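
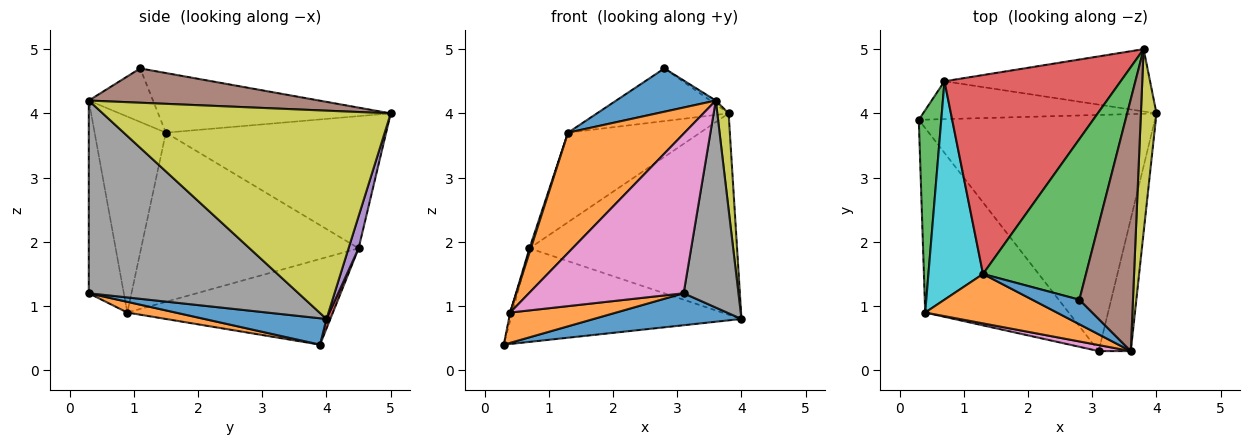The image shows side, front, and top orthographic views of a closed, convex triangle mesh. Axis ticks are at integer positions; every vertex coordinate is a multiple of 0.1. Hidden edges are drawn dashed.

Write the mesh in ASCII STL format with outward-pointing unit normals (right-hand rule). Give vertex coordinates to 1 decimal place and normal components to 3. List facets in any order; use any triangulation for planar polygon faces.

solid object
 facet normal 0.110 -0.133 -0.985
  outer loop
   vertex 3.1 0.3 1.2
   vertex 0.3 3.9 0.4
   vertex 4.0 4.0 0.8
  endloop
 endfacet
 facet normal 0.073 -0.162 -0.984
  outer loop
   vertex 0.4 0.9 0.9
   vertex 0.3 3.9 0.4
   vertex 3.1 0.3 1.2
  endloop
 endfacet
 facet normal -0.967 0.010 0.254
  outer loop
   vertex 0.7 4.5 1.9
   vertex 0.3 3.9 0.4
   vertex 0.4 0.9 0.9
  endloop
 endfacet
 facet normal 0.015 0.927 -0.375
  outer loop
   vertex 0.7 4.5 1.9
   vertex 4.0 4.0 0.8
   vertex 0.3 3.9 0.4
  endloop
 endfacet
 facet normal 0.046 0.954 -0.295
  outer loop
   vertex 0.7 4.5 1.9
   vertex 3.8 5.0 4.0
   vertex 4.0 4.0 0.8
  endloop
 endfacet
 facet normal 0.539 0.013 0.842
  outer loop
   vertex 3.6 0.3 4.2
   vertex 3.8 5.0 4.0
   vertex 2.8 1.1 4.7
  endloop
 endfacet
 facet normal -0.221 -0.975 0.037
  outer loop
   vertex 3.6 0.3 4.2
   vertex 0.4 0.9 0.9
   vertex 3.1 0.3 1.2
  endloop
 endfacet
 facet normal 0.955 -0.250 -0.159
  outer loop
   vertex 3.6 0.3 4.2
   vertex 3.1 0.3 1.2
   vertex 4.0 4.0 0.8
  endloop
 endfacet
 facet normal 0.996 -0.039 0.075
  outer loop
   vertex 3.6 0.3 4.2
   vertex 4.0 4.0 0.8
   vertex 3.8 5.0 4.0
  endloop
 endfacet
 facet normal -0.952 -0.006 0.307
  outer loop
   vertex 1.3 1.5 3.7
   vertex 0.7 4.5 1.9
   vertex 0.4 0.9 0.9
  endloop
 endfacet
 facet normal -0.489 -0.758 0.431
  outer loop
   vertex 1.3 1.5 3.7
   vertex 3.6 0.3 4.2
   vertex 2.8 1.1 4.7
  endloop
 endfacet
 facet normal -0.492 -0.805 0.331
  outer loop
   vertex 1.3 1.5 3.7
   vertex 0.4 0.9 0.9
   vertex 3.6 0.3 4.2
  endloop
 endfacet
 facet normal -0.482 0.273 0.832
  outer loop
   vertex 1.3 1.5 3.7
   vertex 2.8 1.1 4.7
   vertex 3.8 5.0 4.0
  endloop
 endfacet
 facet normal -0.565 0.339 0.753
  outer loop
   vertex 1.3 1.5 3.7
   vertex 3.8 5.0 4.0
   vertex 0.7 4.5 1.9
  endloop
 endfacet
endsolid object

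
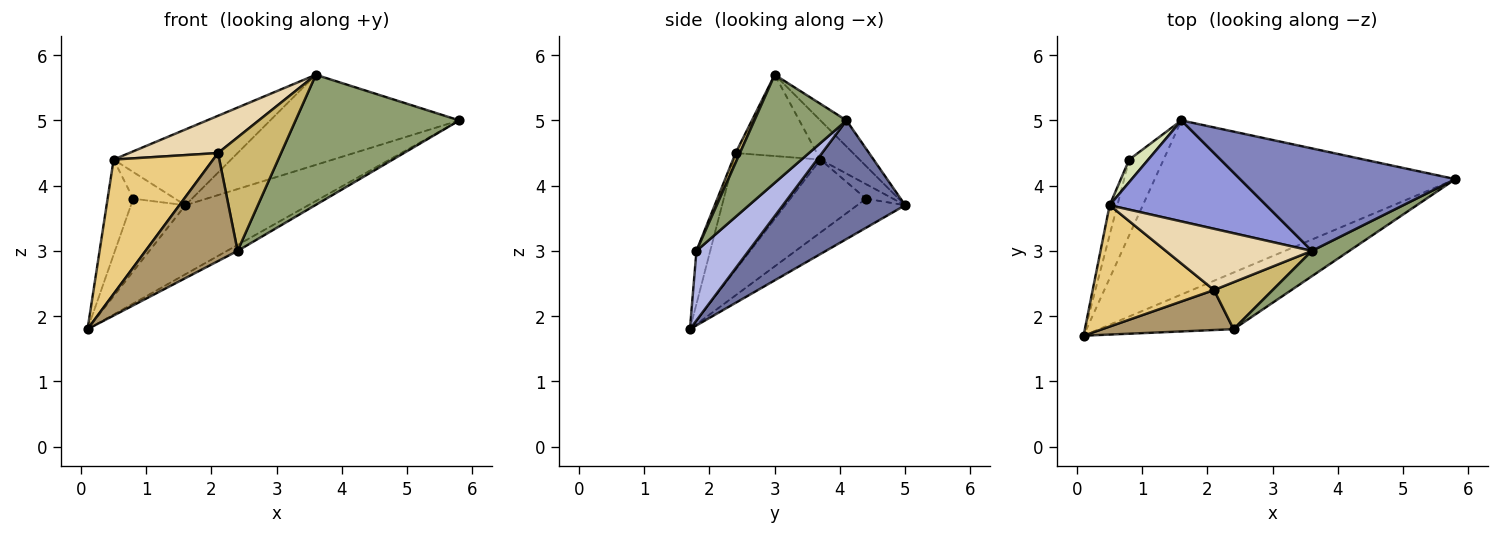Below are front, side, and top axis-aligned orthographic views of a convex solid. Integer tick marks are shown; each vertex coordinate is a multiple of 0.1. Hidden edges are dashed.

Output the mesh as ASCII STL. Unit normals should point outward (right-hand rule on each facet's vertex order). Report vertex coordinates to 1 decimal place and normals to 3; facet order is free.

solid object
 facet normal 0.344 0.346 -0.873
  outer loop
   vertex 1.6 5.0 3.7
   vertex 5.8 4.1 5.0
   vertex 0.1 1.7 1.8
  endloop
 endfacet
 facet normal -0.091 0.657 0.748
  outer loop
   vertex 3.6 3.0 5.7
   vertex 5.8 4.1 5.0
   vertex 1.6 5.0 3.7
  endloop
 endfacet
 facet normal -0.196 0.588 0.784
  outer loop
   vertex 0.5 3.7 4.4
   vertex 3.6 3.0 5.7
   vertex 1.6 5.0 3.7
  endloop
 endfacet
 facet normal 0.457 0.093 -0.884
  outer loop
   vertex 2.4 1.8 3.0
   vertex 0.1 1.7 1.8
   vertex 5.8 4.1 5.0
  endloop
 endfacet
 facet normal 0.483 -0.859 0.167
  outer loop
   vertex 2.4 1.8 3.0
   vertex 5.8 4.1 5.0
   vertex 3.6 3.0 5.7
  endloop
 endfacet
 facet normal -0.520 0.591 -0.616
  outer loop
   vertex 0.8 4.4 3.8
   vertex 1.6 5.0 3.7
   vertex 0.1 1.7 1.8
  endloop
 endfacet
 facet normal -0.943 0.318 -0.100
  outer loop
   vertex 0.8 4.4 3.8
   vertex 0.1 1.7 1.8
   vertex 0.5 3.7 4.4
  endloop
 endfacet
 facet normal -0.442 0.685 0.579
  outer loop
   vertex 0.8 4.4 3.8
   vertex 0.5 3.7 4.4
   vertex 1.6 5.0 3.7
  endloop
 endfacet
 facet normal -0.139 -0.929 0.344
  outer loop
   vertex 2.1 2.4 4.5
   vertex 0.1 1.7 1.8
   vertex 2.4 1.8 3.0
  endloop
 endfacet
 facet normal 0.064 -0.922 0.382
  outer loop
   vertex 2.1 2.4 4.5
   vertex 2.4 1.8 3.0
   vertex 3.6 3.0 5.7
  endloop
 endfacet
 facet normal -0.542 -0.624 0.563
  outer loop
   vertex 2.1 2.4 4.5
   vertex 0.5 3.7 4.4
   vertex 0.1 1.7 1.8
  endloop
 endfacet
 facet normal -0.430 -0.469 0.772
  outer loop
   vertex 2.1 2.4 4.5
   vertex 3.6 3.0 5.7
   vertex 0.5 3.7 4.4
  endloop
 endfacet
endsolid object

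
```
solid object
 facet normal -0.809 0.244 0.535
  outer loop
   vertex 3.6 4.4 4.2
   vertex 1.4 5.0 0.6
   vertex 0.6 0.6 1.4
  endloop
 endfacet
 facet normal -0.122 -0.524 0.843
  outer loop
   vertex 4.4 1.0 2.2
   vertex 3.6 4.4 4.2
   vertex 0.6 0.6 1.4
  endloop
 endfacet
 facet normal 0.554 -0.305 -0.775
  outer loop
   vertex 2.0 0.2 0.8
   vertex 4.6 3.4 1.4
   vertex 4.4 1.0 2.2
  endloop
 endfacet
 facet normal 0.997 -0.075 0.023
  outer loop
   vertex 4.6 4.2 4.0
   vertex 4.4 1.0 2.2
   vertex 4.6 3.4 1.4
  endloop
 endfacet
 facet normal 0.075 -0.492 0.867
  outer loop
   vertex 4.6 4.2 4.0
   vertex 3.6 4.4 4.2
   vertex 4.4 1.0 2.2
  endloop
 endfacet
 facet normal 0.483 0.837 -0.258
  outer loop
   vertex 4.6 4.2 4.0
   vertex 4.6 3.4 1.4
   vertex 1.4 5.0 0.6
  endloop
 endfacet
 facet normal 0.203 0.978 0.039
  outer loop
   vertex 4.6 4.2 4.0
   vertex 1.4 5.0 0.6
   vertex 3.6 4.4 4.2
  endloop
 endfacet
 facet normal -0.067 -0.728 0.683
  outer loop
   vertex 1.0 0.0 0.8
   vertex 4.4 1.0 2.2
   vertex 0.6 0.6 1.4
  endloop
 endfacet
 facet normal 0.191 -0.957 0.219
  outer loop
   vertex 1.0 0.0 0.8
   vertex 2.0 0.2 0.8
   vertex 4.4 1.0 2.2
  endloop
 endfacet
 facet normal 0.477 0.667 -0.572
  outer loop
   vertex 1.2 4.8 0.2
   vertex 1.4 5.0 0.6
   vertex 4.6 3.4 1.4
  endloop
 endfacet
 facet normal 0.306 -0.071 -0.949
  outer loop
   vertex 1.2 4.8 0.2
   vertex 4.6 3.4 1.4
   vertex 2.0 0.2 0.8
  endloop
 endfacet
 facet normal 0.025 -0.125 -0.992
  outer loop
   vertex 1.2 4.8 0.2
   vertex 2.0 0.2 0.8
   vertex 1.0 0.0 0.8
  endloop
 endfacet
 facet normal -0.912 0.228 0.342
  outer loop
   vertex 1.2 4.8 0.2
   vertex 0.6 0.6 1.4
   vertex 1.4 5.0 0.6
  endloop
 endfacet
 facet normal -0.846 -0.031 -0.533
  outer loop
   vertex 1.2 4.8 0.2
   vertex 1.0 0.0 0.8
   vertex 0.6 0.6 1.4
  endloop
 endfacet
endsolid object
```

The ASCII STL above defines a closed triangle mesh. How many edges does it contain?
21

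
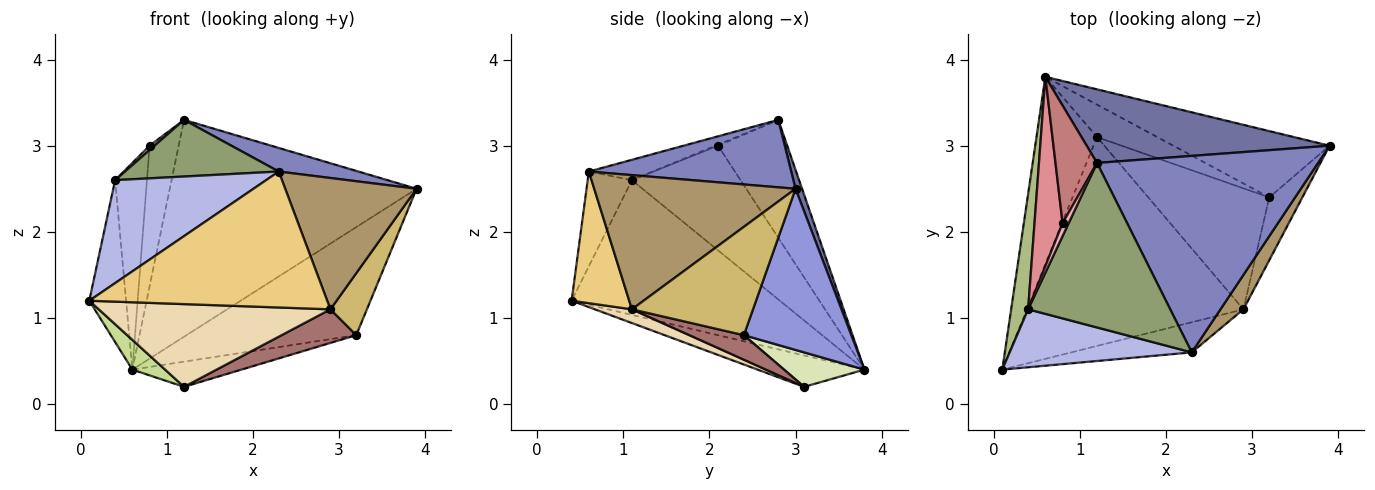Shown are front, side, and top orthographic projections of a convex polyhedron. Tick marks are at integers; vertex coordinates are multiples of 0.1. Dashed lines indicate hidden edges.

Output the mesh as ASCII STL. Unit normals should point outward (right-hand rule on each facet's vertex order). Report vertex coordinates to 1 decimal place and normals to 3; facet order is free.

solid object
 facet normal 0.025 0.947 0.321
  outer loop
   vertex 1.2 2.8 3.3
   vertex 3.9 3.0 2.5
   vertex 0.6 3.8 0.4
  endloop
 endfacet
 facet normal 0.290 -0.114 0.950
  outer loop
   vertex 2.3 0.6 2.7
   vertex 3.9 3.0 2.5
   vertex 1.2 2.8 3.3
  endloop
 endfacet
 facet normal 0.475 0.750 -0.460
  outer loop
   vertex 3.2 2.4 0.8
   vertex 0.6 3.8 0.4
   vertex 3.9 3.0 2.5
  endloop
 endfacet
 facet normal -0.247 -0.844 0.475
  outer loop
   vertex 0.4 1.1 2.6
   vertex 0.1 0.4 1.2
   vertex 2.3 0.6 2.7
  endloop
 endfacet
 facet normal -0.134 -0.323 0.937
  outer loop
   vertex 0.4 1.1 2.6
   vertex 2.3 0.6 2.7
   vertex 1.2 2.8 3.3
  endloop
 endfacet
 facet normal -0.977 0.173 0.123
  outer loop
   vertex 0.4 1.1 2.6
   vertex 0.6 3.8 0.4
   vertex 0.1 0.4 1.2
  endloop
 endfacet
 facet normal -0.456 -0.140 -0.879
  outer loop
   vertex 1.2 3.1 0.2
   vertex 0.1 0.4 1.2
   vertex 0.6 3.8 0.4
  endloop
 endfacet
 facet normal 0.412 0.559 -0.720
  outer loop
   vertex 1.2 3.1 0.2
   vertex 0.6 3.8 0.4
   vertex 3.2 2.4 0.8
  endloop
 endfacet
 facet normal 0.829 -0.541 0.142
  outer loop
   vertex 2.9 1.1 1.1
   vertex 3.9 3.0 2.5
   vertex 2.3 0.6 2.7
  endloop
 endfacet
 facet normal 0.919 -0.277 -0.281
  outer loop
   vertex 2.9 1.1 1.1
   vertex 3.2 2.4 0.8
   vertex 3.9 3.0 2.5
  endloop
 endfacet
 facet normal 0.230 -0.950 -0.211
  outer loop
   vertex 2.9 1.1 1.1
   vertex 2.3 0.6 2.7
   vertex 0.1 0.4 1.2
  endloop
 endfacet
 facet normal 0.059 -0.368 -0.928
  outer loop
   vertex 2.9 1.1 1.1
   vertex 0.1 0.4 1.2
   vertex 1.2 3.1 0.2
  endloop
 endfacet
 facet normal 0.192 -0.262 -0.946
  outer loop
   vertex 2.9 1.1 1.1
   vertex 1.2 3.1 0.2
   vertex 3.2 2.4 0.8
  endloop
 endfacet
 facet normal -0.877 0.369 0.309
  outer loop
   vertex 0.8 2.1 3.0
   vertex 1.2 2.8 3.3
   vertex 0.6 3.8 0.4
  endloop
 endfacet
 facet normal -0.929 0.272 0.249
  outer loop
   vertex 0.8 2.1 3.0
   vertex 0.6 3.8 0.4
   vertex 0.4 1.1 2.6
  endloop
 endfacet
 facet normal -0.156 -0.312 0.937
  outer loop
   vertex 0.8 2.1 3.0
   vertex 0.4 1.1 2.6
   vertex 1.2 2.8 3.3
  endloop
 endfacet
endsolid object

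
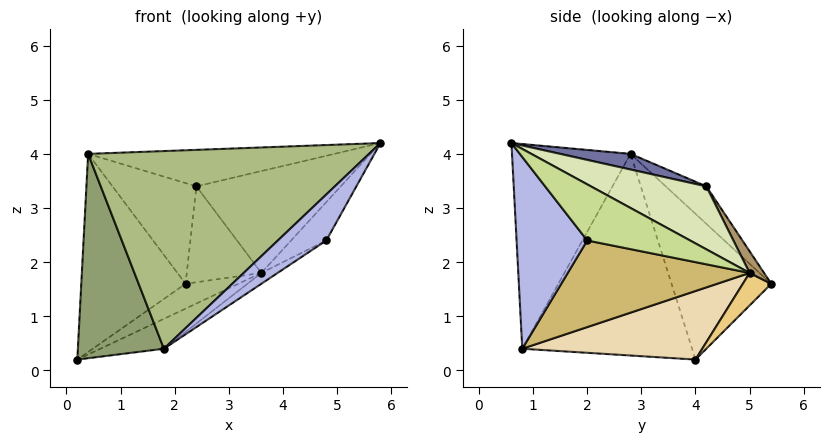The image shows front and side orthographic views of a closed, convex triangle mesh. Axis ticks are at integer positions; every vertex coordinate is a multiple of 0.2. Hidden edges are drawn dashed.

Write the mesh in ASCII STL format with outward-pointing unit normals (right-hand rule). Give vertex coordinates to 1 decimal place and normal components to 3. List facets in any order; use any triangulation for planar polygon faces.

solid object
 facet normal 0.083 0.290 0.953
  outer loop
   vertex 0.4 2.8 4.0
   vertex 5.8 0.6 4.2
   vertex 2.4 4.2 3.4
  endloop
 endfacet
 facet normal -0.668 0.699 0.256
  outer loop
   vertex 0.4 2.8 4.0
   vertex 2.2 5.4 1.6
   vertex 0.2 4.0 0.2
  endloop
 endfacet
 facet normal -0.365 0.755 0.544
  outer loop
   vertex 0.4 2.8 4.0
   vertex 2.4 4.2 3.4
   vertex 2.2 5.4 1.6
  endloop
 endfacet
 facet normal 0.614 -0.421 -0.668
  outer loop
   vertex 1.8 0.8 0.4
   vertex 4.8 2.0 2.4
   vertex 5.8 0.6 4.2
  endloop
 endfacet
 facet normal -0.888 -0.450 -0.095
  outer loop
   vertex 1.8 0.8 0.4
   vertex 0.4 2.8 4.0
   vertex 0.2 4.0 0.2
  endloop
 endfacet
 facet normal -0.366 -0.867 0.339
  outer loop
   vertex 1.8 0.8 0.4
   vertex 5.8 0.6 4.2
   vertex 0.4 2.8 4.0
  endloop
 endfacet
 facet normal 0.913 0.312 -0.264
  outer loop
   vertex 3.6 5.0 1.8
   vertex 5.8 0.6 4.2
   vertex 4.8 2.0 2.4
  endloop
 endfacet
 facet normal 0.474 0.592 0.652
  outer loop
   vertex 3.6 5.0 1.8
   vertex 2.4 4.2 3.4
   vertex 5.8 0.6 4.2
  endloop
 endfacet
 facet normal 0.161 0.829 0.535
  outer loop
   vertex 3.6 5.0 1.8
   vertex 2.2 5.4 1.6
   vertex 2.4 4.2 3.4
  endloop
 endfacet
 facet normal 0.541 0.048 -0.840
  outer loop
   vertex 3.6 5.0 1.8
   vertex 4.8 2.0 2.4
   vertex 1.8 0.8 0.4
  endloop
 endfacet
 facet normal 0.256 0.476 -0.842
  outer loop
   vertex 3.6 5.0 1.8
   vertex 0.2 4.0 0.2
   vertex 2.2 5.4 1.6
  endloop
 endfacet
 facet normal 0.388 0.137 -0.911
  outer loop
   vertex 3.6 5.0 1.8
   vertex 1.8 0.8 0.4
   vertex 0.2 4.0 0.2
  endloop
 endfacet
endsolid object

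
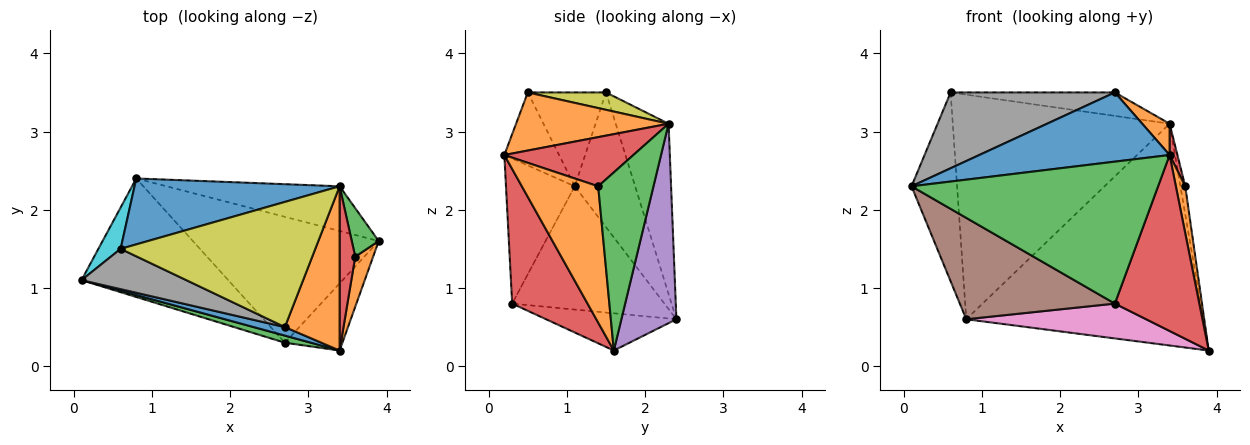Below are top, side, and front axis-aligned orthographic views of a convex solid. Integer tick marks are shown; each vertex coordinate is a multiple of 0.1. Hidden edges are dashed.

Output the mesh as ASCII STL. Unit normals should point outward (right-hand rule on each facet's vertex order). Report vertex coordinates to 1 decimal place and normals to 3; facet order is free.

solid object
 facet normal -0.275 -0.954 0.118
  outer loop
   vertex 2.7 0.5 3.5
   vertex 0.1 1.1 2.3
   vertex 3.4 0.2 2.7
  endloop
 endfacet
 facet normal 0.722 -0.130 0.680
  outer loop
   vertex 3.4 2.3 3.1
   vertex 2.7 0.5 3.5
   vertex 3.4 0.2 2.7
  endloop
 endfacet
 facet normal -0.268 -0.962 0.048
  outer loop
   vertex 2.7 0.3 0.8
   vertex 3.4 0.2 2.7
   vertex 0.1 1.1 2.3
  endloop
 endfacet
 facet normal 0.640 -0.718 -0.274
  outer loop
   vertex 2.7 0.3 0.8
   vertex 3.9 1.6 0.2
   vertex 3.4 0.2 2.7
  endloop
 endfacet
 facet normal 0.222 0.956 -0.192
  outer loop
   vertex 0.8 2.4 0.6
   vertex 3.4 2.3 3.1
   vertex 3.9 1.6 0.2
  endloop
 endfacet
 facet normal -0.538 -0.548 -0.641
  outer loop
   vertex 0.8 2.4 0.6
   vertex 2.7 0.3 0.8
   vertex 0.1 1.1 2.3
  endloop
 endfacet
 facet normal -0.190 -0.262 -0.946
  outer loop
   vertex 0.8 2.4 0.6
   vertex 3.9 1.6 0.2
   vertex 2.7 0.3 0.8
  endloop
 endfacet
 facet normal -0.388 -0.814 0.433
  outer loop
   vertex 0.6 1.5 3.5
   vertex 0.1 1.1 2.3
   vertex 2.7 0.5 3.5
  endloop
 endfacet
 facet normal 0.087 0.184 0.979
  outer loop
   vertex 0.6 1.5 3.5
   vertex 2.7 0.5 3.5
   vertex 3.4 2.3 3.1
  endloop
 endfacet
 facet normal -0.791 0.597 0.131
  outer loop
   vertex 0.6 1.5 3.5
   vertex 0.8 2.4 0.6
   vertex 0.1 1.1 2.3
  endloop
 endfacet
 facet normal -0.228 0.934 0.274
  outer loop
   vertex 0.6 1.5 3.5
   vertex 3.4 2.3 3.1
   vertex 0.8 2.4 0.6
  endloop
 endfacet
 facet normal 0.984 -0.121 0.129
  outer loop
   vertex 3.6 1.4 2.3
   vertex 3.4 0.2 2.7
   vertex 3.9 1.6 0.2
  endloop
 endfacet
 facet normal 0.985 0.086 0.149
  outer loop
   vertex 3.6 1.4 2.3
   vertex 3.9 1.6 0.2
   vertex 3.4 2.3 3.1
  endloop
 endfacet
 facet normal 0.951 -0.058 0.303
  outer loop
   vertex 3.6 1.4 2.3
   vertex 3.4 2.3 3.1
   vertex 3.4 0.2 2.7
  endloop
 endfacet
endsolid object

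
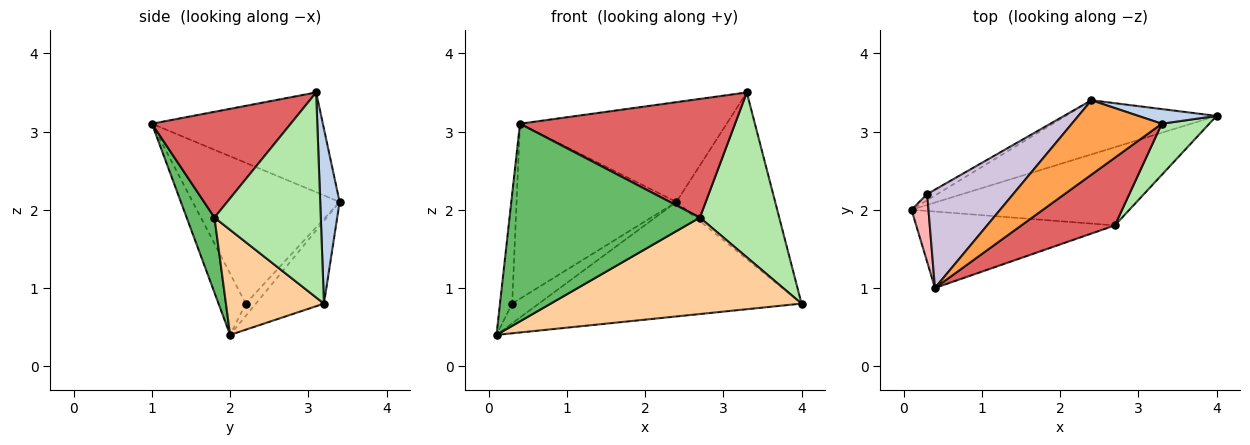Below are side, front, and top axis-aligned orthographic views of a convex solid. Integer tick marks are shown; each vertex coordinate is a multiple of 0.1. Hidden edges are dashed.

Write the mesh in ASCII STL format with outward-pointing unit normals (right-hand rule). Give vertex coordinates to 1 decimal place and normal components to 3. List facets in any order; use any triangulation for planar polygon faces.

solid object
 facet normal -0.228 0.880 -0.416
  outer loop
   vertex 2.4 3.4 2.1
   vertex 4.0 3.2 0.8
   vertex 0.1 2.0 0.4
  endloop
 endfacet
 facet normal 0.192 0.978 0.086
  outer loop
   vertex 3.3 3.1 3.5
   vertex 4.0 3.2 0.8
   vertex 2.4 3.4 2.1
  endloop
 endfacet
 facet normal -0.553 0.668 0.498
  outer loop
   vertex 3.3 3.1 3.5
   vertex 2.4 3.4 2.1
   vertex 0.4 1.0 3.1
  endloop
 endfacet
 facet normal 0.291 -0.743 -0.603
  outer loop
   vertex 2.7 1.8 1.9
   vertex 0.1 2.0 0.4
   vertex 4.0 3.2 0.8
  endloop
 endfacet
 facet normal 0.135 -0.924 -0.357
  outer loop
   vertex 2.7 1.8 1.9
   vertex 0.4 1.0 3.1
   vertex 0.1 2.0 0.4
  endloop
 endfacet
 facet normal 0.788 -0.588 0.182
  outer loop
   vertex 2.7 1.8 1.9
   vertex 4.0 3.2 0.8
   vertex 3.3 3.1 3.5
  endloop
 endfacet
 facet normal 0.489 -0.758 0.432
  outer loop
   vertex 2.7 1.8 1.9
   vertex 3.3 3.1 3.5
   vertex 0.4 1.0 3.1
  endloop
 endfacet
 facet normal -0.885 0.396 0.245
  outer loop
   vertex 0.3 2.2 0.8
   vertex 0.1 2.0 0.4
   vertex 0.4 1.0 3.1
  endloop
 endfacet
 facet normal -0.341 0.898 -0.279
  outer loop
   vertex 0.3 2.2 0.8
   vertex 2.4 3.4 2.1
   vertex 0.1 2.0 0.4
  endloop
 endfacet
 facet normal -0.625 0.680 0.382
  outer loop
   vertex 0.3 2.2 0.8
   vertex 0.4 1.0 3.1
   vertex 2.4 3.4 2.1
  endloop
 endfacet
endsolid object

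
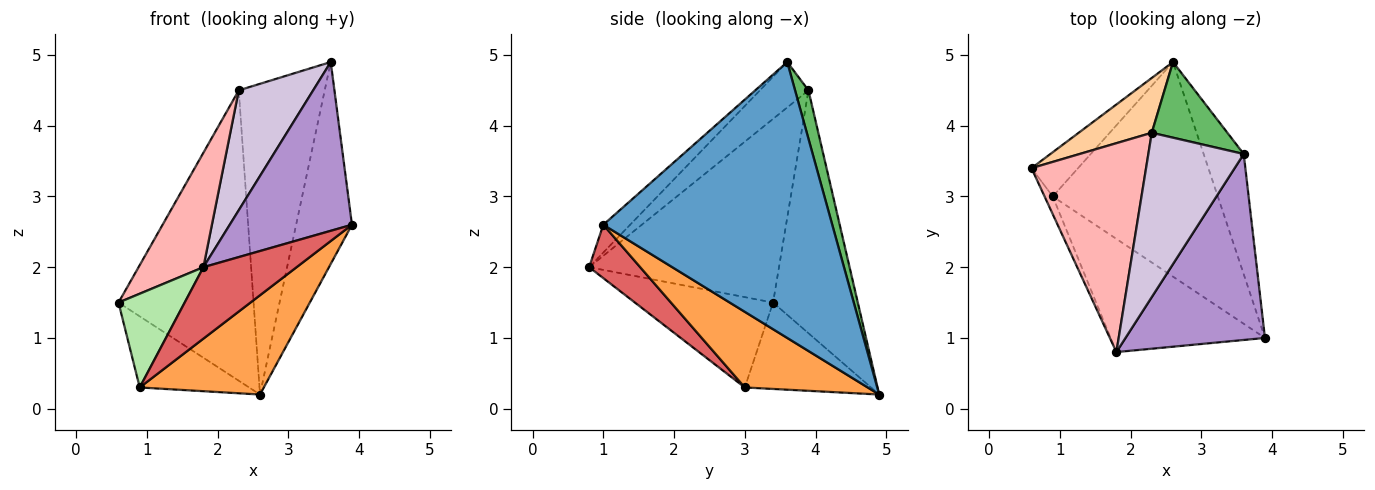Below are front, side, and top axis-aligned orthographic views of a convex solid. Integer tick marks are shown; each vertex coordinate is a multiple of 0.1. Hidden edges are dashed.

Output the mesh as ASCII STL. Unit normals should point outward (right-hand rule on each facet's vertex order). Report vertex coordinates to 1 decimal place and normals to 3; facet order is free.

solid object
 facet normal 0.962 0.235 -0.140
  outer loop
   vertex 3.6 3.6 4.9
   vertex 3.9 1.0 2.6
   vertex 2.6 4.9 0.2
  endloop
 endfacet
 facet normal -0.700 0.606 -0.377
  outer loop
   vertex 0.9 3.0 0.3
   vertex 0.6 3.4 1.5
   vertex 2.6 4.9 0.2
  endloop
 endfacet
 facet normal 0.384 -0.388 -0.838
  outer loop
   vertex 0.9 3.0 0.3
   vertex 2.6 4.9 0.2
   vertex 3.9 1.0 2.6
  endloop
 endfacet
 facet normal -0.525 0.836 0.158
  outer loop
   vertex 2.3 3.9 4.5
   vertex 2.6 4.9 0.2
   vertex 0.6 3.4 1.5
  endloop
 endfacet
 facet normal 0.150 0.961 0.234
  outer loop
   vertex 2.3 3.9 4.5
   vertex 3.6 3.6 4.9
   vertex 2.6 4.9 0.2
  endloop
 endfacet
 facet normal -0.899 -0.431 -0.081
  outer loop
   vertex 1.8 0.8 2.0
   vertex 0.6 3.4 1.5
   vertex 0.9 3.0 0.3
  endloop
 endfacet
 facet normal 0.281 -0.512 -0.812
  outer loop
   vertex 1.8 0.8 2.0
   vertex 0.9 3.0 0.3
   vertex 3.9 1.0 2.6
  endloop
 endfacet
 facet normal -0.815 -0.278 0.508
  outer loop
   vertex 1.8 0.8 2.0
   vertex 2.3 3.9 4.5
   vertex 0.6 3.4 1.5
  endloop
 endfacet
 facet normal -0.146 -0.665 0.733
  outer loop
   vertex 1.8 0.8 2.0
   vertex 3.9 1.0 2.6
   vertex 3.6 3.6 4.9
  endloop
 endfacet
 facet normal -0.359 -0.550 0.754
  outer loop
   vertex 1.8 0.8 2.0
   vertex 3.6 3.6 4.9
   vertex 2.3 3.9 4.5
  endloop
 endfacet
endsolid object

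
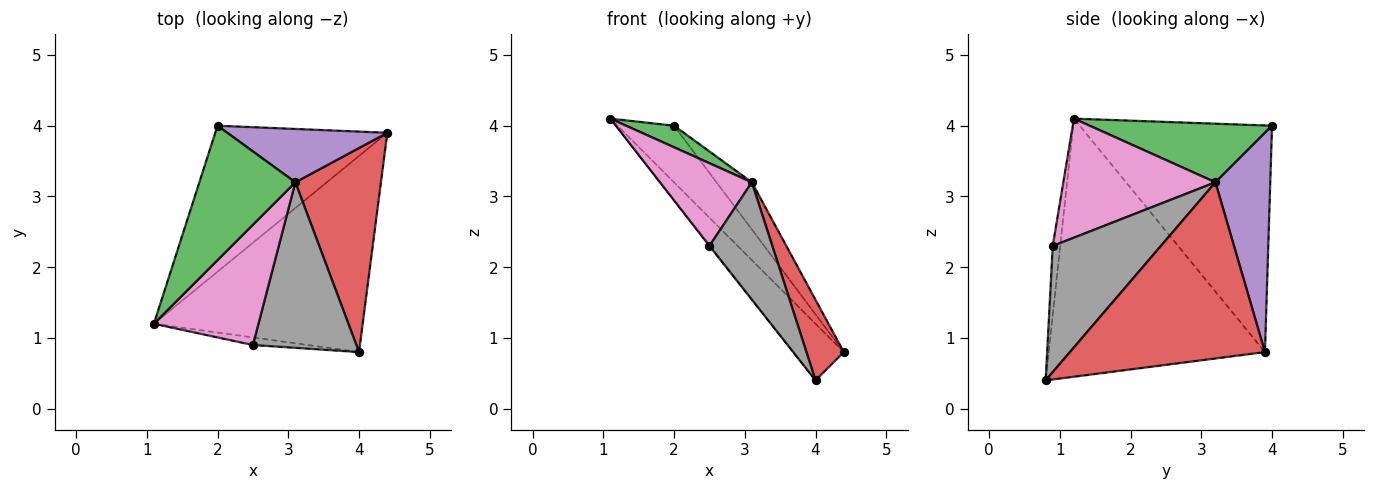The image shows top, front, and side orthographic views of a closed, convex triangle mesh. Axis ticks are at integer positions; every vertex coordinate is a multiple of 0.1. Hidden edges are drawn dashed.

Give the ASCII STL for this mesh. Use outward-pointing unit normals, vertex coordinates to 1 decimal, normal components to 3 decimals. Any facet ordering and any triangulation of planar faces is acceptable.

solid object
 facet normal -0.765 0.179 -0.619
  outer loop
   vertex 4.0 0.8 0.4
   vertex 1.1 1.2 4.1
   vertex 4.4 3.9 0.8
  endloop
 endfacet
 facet normal -0.775 0.228 -0.589
  outer loop
   vertex 2.0 4.0 4.0
   vertex 4.4 3.9 0.8
   vertex 1.1 1.2 4.1
  endloop
 endfacet
 facet normal 0.516 -0.136 0.846
  outer loop
   vertex 3.1 3.2 3.2
   vertex 2.0 4.0 4.0
   vertex 1.1 1.2 4.1
  endloop
 endfacet
 facet normal 0.886 -0.170 0.431
  outer loop
   vertex 3.1 3.2 3.2
   vertex 4.0 0.8 0.4
   vertex 4.4 3.9 0.8
  endloop
 endfacet
 facet normal 0.716 0.462 0.523
  outer loop
   vertex 3.1 3.2 3.2
   vertex 4.4 3.9 0.8
   vertex 2.0 4.0 4.0
  endloop
 endfacet
 facet normal -0.780 0.080 -0.620
  outer loop
   vertex 2.5 0.9 2.3
   vertex 1.1 1.2 4.1
   vertex 4.0 0.8 0.4
  endloop
 endfacet
 facet normal 0.684 -0.414 0.601
  outer loop
   vertex 2.5 0.9 2.3
   vertex 3.1 3.2 3.2
   vertex 1.1 1.2 4.1
  endloop
 endfacet
 facet normal 0.705 -0.410 0.578
  outer loop
   vertex 2.5 0.9 2.3
   vertex 4.0 0.8 0.4
   vertex 3.1 3.2 3.2
  endloop
 endfacet
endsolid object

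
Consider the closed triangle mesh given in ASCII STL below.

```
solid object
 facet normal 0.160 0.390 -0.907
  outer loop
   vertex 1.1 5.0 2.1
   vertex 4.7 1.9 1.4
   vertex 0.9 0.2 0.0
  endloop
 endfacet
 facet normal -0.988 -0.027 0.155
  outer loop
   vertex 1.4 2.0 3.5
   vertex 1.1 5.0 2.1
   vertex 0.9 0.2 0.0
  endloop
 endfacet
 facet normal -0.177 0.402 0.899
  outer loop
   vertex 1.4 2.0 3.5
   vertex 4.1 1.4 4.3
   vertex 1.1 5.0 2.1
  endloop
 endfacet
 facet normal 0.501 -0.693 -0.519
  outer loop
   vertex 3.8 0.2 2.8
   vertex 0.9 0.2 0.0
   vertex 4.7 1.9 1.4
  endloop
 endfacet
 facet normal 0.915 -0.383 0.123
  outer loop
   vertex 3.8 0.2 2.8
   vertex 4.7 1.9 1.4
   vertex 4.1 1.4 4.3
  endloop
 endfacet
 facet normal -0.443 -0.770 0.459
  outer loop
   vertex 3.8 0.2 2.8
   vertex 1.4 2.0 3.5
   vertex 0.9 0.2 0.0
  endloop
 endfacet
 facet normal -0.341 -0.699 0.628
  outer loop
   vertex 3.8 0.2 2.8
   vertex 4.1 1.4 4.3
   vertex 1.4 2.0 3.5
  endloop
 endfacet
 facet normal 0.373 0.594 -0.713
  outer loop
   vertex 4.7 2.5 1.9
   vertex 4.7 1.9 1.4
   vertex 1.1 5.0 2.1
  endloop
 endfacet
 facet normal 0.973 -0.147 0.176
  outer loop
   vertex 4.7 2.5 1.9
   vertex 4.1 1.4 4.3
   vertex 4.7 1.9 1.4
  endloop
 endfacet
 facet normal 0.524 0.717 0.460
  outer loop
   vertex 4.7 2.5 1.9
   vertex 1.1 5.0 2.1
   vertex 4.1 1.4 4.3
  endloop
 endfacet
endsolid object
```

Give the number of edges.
15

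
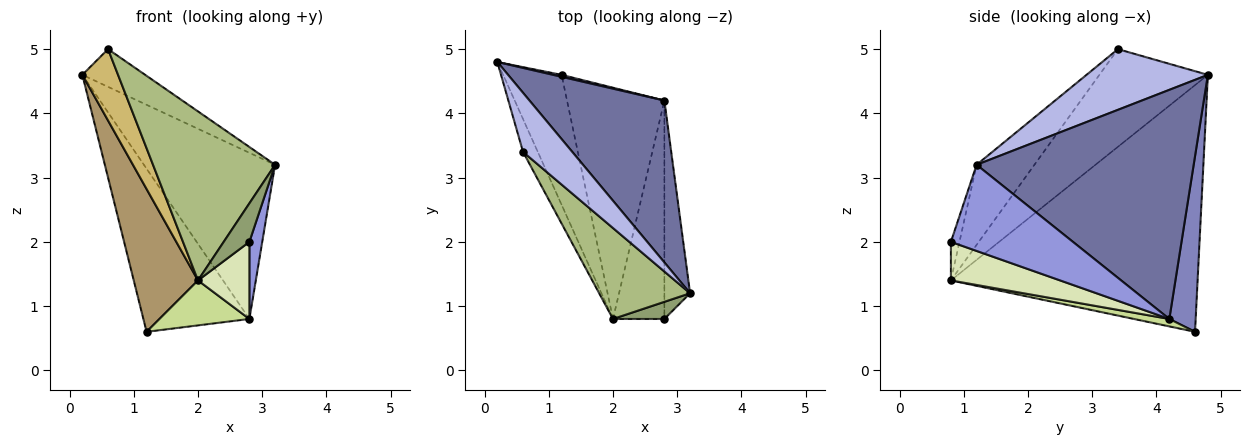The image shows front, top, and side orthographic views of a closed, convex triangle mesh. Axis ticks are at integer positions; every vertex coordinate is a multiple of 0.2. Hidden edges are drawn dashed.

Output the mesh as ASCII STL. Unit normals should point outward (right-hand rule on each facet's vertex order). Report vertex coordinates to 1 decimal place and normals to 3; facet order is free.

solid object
 facet normal 0.764 0.462 0.450
  outer loop
   vertex 2.8 4.2 0.8
   vertex 0.2 4.8 4.6
   vertex 3.2 1.2 3.2
  endloop
 endfacet
 facet normal 0.241 0.970 0.012
  outer loop
   vertex 2.8 4.2 0.8
   vertex 1.2 4.6 0.6
   vertex 0.2 4.8 4.6
  endloop
 endfacet
 facet normal 0.953 -0.100 -0.284
  outer loop
   vertex 2.8 4.2 0.8
   vertex 3.2 1.2 3.2
   vertex 2.8 0.8 2.0
  endloop
 endfacet
 facet normal 0.720 0.373 0.585
  outer loop
   vertex 0.6 3.4 5.0
   vertex 3.2 1.2 3.2
   vertex 0.2 4.8 4.6
  endloop
 endfacet
 facet normal -0.291 -0.874 0.389
  outer loop
   vertex 2.0 0.8 1.4
   vertex 2.8 0.8 2.0
   vertex 3.2 1.2 3.2
  endloop
 endfacet
 facet normal -0.385 -0.813 0.437
  outer loop
   vertex 2.0 0.8 1.4
   vertex 3.2 1.2 3.2
   vertex 0.6 3.4 5.0
  endloop
 endfacet
 facet normal 0.075 -0.190 -0.979
  outer loop
   vertex 2.0 0.8 1.4
   vertex 1.2 4.6 0.6
   vertex 2.8 4.2 0.8
  endloop
 endfacet
 facet normal 0.577 -0.272 -0.770
  outer loop
   vertex 2.0 0.8 1.4
   vertex 2.8 4.2 0.8
   vertex 2.8 0.8 2.0
  endloop
 endfacet
 facet normal -0.943 -0.246 -0.224
  outer loop
   vertex 2.0 0.8 1.4
   vertex 0.2 4.8 4.6
   vertex 1.2 4.6 0.6
  endloop
 endfacet
 facet normal -0.940 -0.309 -0.142
  outer loop
   vertex 2.0 0.8 1.4
   vertex 0.6 3.4 5.0
   vertex 0.2 4.8 4.6
  endloop
 endfacet
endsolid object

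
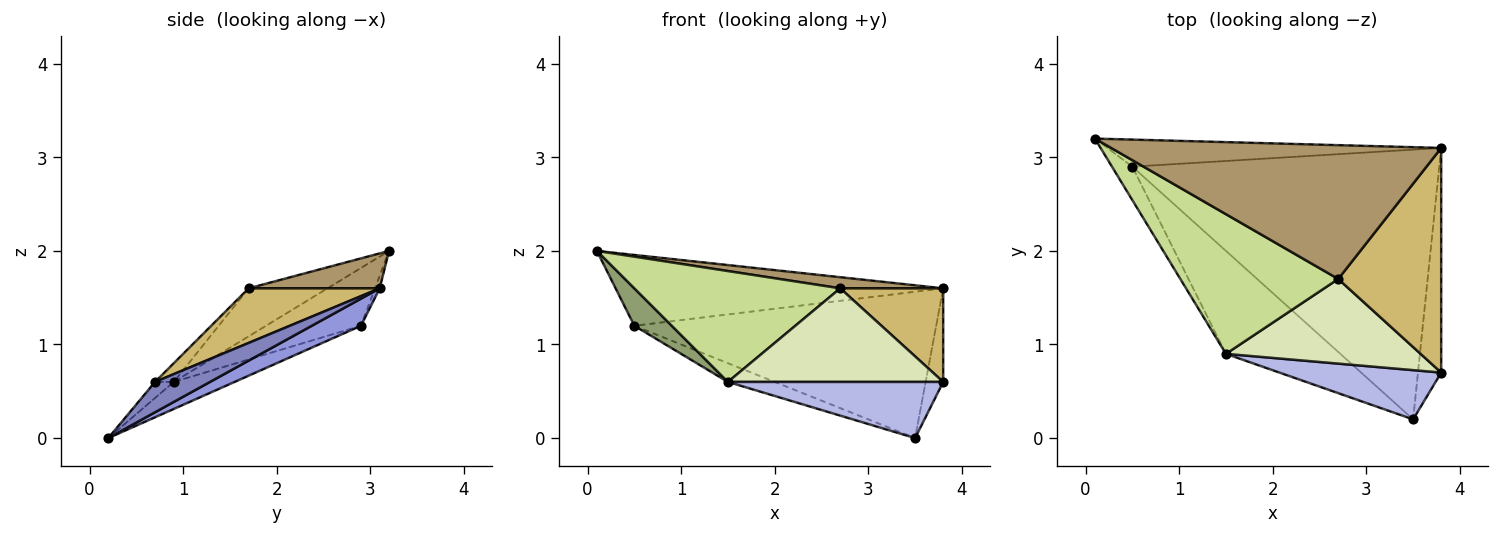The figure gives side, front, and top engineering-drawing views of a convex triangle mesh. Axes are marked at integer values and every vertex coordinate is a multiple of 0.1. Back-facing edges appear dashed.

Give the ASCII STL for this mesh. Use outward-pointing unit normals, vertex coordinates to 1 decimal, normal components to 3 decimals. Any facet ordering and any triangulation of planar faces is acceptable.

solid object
 facet normal -0.013 0.934 -0.357
  outer loop
   vertex 3.8 3.1 1.6
   vertex 0.5 2.9 1.2
   vertex 0.1 3.2 2.0
  endloop
 endfacet
 facet normal 0.770 0.246 -0.589
  outer loop
   vertex 3.8 3.1 1.6
   vertex 3.8 0.7 0.6
   vertex 3.5 0.2 0.0
  endloop
 endfacet
 facet normal 0.077 0.475 -0.876
  outer loop
   vertex 3.8 3.1 1.6
   vertex 3.5 0.2 0.0
   vertex 0.5 2.9 1.2
  endloop
 endfacet
 facet normal -0.065 -0.750 0.658
  outer loop
   vertex 1.5 0.9 0.6
   vertex 3.5 0.2 0.0
   vertex 3.8 0.7 0.6
  endloop
 endfacet
 facet normal -0.884 -0.349 -0.311
  outer loop
   vertex 1.5 0.9 0.6
   vertex 0.1 3.2 2.0
   vertex 0.5 2.9 1.2
  endloop
 endfacet
 facet normal -0.227 0.174 -0.958
  outer loop
   vertex 1.5 0.9 0.6
   vertex 0.5 2.9 1.2
   vertex 3.5 0.2 0.0
  endloop
 endfacet
 facet normal -0.232 -0.605 0.762
  outer loop
   vertex 2.7 1.7 1.6
   vertex 0.1 3.2 2.0
   vertex 1.5 0.9 0.6
  endloop
 endfacet
 facet normal -0.064 -0.740 0.669
  outer loop
   vertex 2.7 1.7 1.6
   vertex 1.5 0.9 0.6
   vertex 3.8 0.7 0.6
  endloop
 endfacet
 facet normal 0.105 -0.082 0.991
  outer loop
   vertex 2.7 1.7 1.6
   vertex 3.8 3.1 1.6
   vertex 0.1 3.2 2.0
  endloop
 endfacet
 facet normal 0.440 -0.345 0.829
  outer loop
   vertex 2.7 1.7 1.6
   vertex 3.8 0.7 0.6
   vertex 3.8 3.1 1.6
  endloop
 endfacet
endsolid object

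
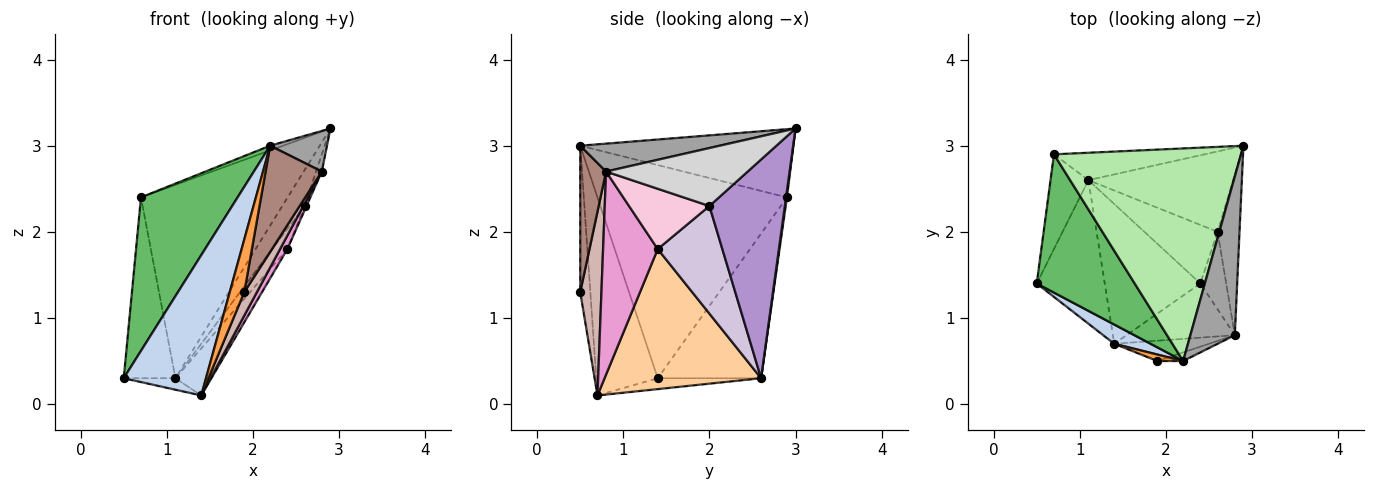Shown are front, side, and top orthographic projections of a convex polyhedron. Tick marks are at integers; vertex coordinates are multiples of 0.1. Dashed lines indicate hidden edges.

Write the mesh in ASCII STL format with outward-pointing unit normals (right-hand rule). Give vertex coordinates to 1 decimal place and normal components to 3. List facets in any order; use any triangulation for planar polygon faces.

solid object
 facet normal -0.157 0.079 -0.984
  outer loop
   vertex 1.1 2.6 0.3
   vertex 1.4 0.7 0.1
   vertex 0.5 1.4 0.3
  endloop
 endfacet
 facet normal -0.595 -0.796 0.109
  outer loop
   vertex 2.2 0.5 3.0
   vertex 0.5 1.4 0.3
   vertex 1.4 0.7 0.1
  endloop
 endfacet
 facet normal -0.567 -0.817 0.100
  outer loop
   vertex 2.2 0.5 3.0
   vertex 1.4 0.7 0.1
   vertex 1.9 0.5 1.3
  endloop
 endfacet
 facet normal 0.811 0.186 -0.554
  outer loop
   vertex 2.4 1.4 1.8
   vertex 1.4 0.7 0.1
   vertex 1.1 2.6 0.3
  endloop
 endfacet
 facet normal -0.824 -0.421 0.379
  outer loop
   vertex 0.7 2.9 2.4
   vertex 0.5 1.4 0.3
   vertex 2.2 0.5 3.0
  endloop
 endfacet
 facet normal -0.343 0.021 0.939
  outer loop
   vertex 0.7 2.9 2.4
   vertex 2.2 0.5 3.0
   vertex 2.9 3.0 3.2
  endloop
 endfacet
 facet normal -0.871 0.435 -0.228
  outer loop
   vertex 0.7 2.9 2.4
   vertex 1.1 2.6 0.3
   vertex 0.5 1.4 0.3
  endloop
 endfacet
 facet normal 0.006 0.990 -0.140
  outer loop
   vertex 0.7 2.9 2.4
   vertex 2.9 3.0 3.2
   vertex 1.1 2.6 0.3
  endloop
 endfacet
 facet normal 0.810 0.239 -0.536
  outer loop
   vertex 2.6 2.0 2.3
   vertex 1.1 2.6 0.3
   vertex 2.9 3.0 3.2
  endloop
 endfacet
 facet normal 0.812 0.189 -0.552
  outer loop
   vertex 2.6 2.0 2.3
   vertex 2.4 1.4 1.8
   vertex 1.1 2.6 0.3
  endloop
 endfacet
 facet normal 0.416 -0.906 -0.073
  outer loop
   vertex 2.8 0.8 2.7
   vertex 2.2 0.5 3.0
   vertex 1.9 0.5 1.3
  endloop
 endfacet
 facet normal 0.786 -0.467 -0.405
  outer loop
   vertex 2.8 0.8 2.7
   vertex 1.9 0.5 1.3
   vertex 1.4 0.7 0.1
  endloop
 endfacet
 facet normal 0.876 -0.117 -0.467
  outer loop
   vertex 2.8 0.8 2.7
   vertex 1.4 0.7 0.1
   vertex 2.4 1.4 1.8
  endloop
 endfacet
 facet normal 0.919 0.022 -0.394
  outer loop
   vertex 2.8 0.8 2.7
   vertex 2.4 1.4 1.8
   vertex 2.6 2.0 2.3
  endloop
 endfacet
 facet normal 0.520 -0.212 0.828
  outer loop
   vertex 2.8 0.8 2.7
   vertex 2.9 3.0 3.2
   vertex 2.2 0.5 3.0
  endloop
 endfacet
 facet normal 0.935 0.038 -0.354
  outer loop
   vertex 2.8 0.8 2.7
   vertex 2.6 2.0 2.3
   vertex 2.9 3.0 3.2
  endloop
 endfacet
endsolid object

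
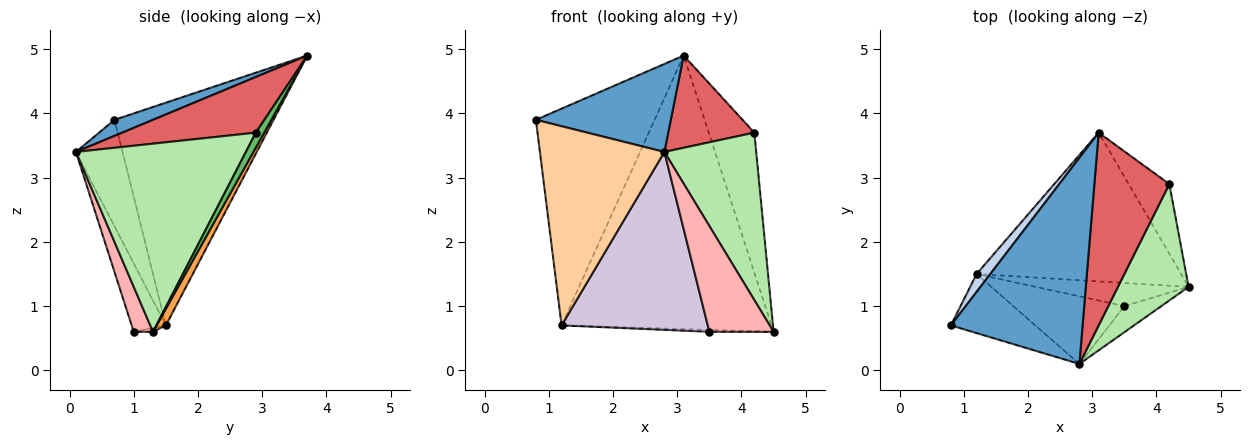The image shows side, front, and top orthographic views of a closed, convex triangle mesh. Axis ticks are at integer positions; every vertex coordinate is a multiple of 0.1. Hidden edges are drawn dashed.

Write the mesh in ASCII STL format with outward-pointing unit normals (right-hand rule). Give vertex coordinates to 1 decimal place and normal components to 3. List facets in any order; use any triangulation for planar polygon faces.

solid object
 facet normal 0.111 -0.390 0.914
  outer loop
   vertex 2.8 0.1 3.4
   vertex 3.1 3.7 4.9
   vertex 0.8 0.7 3.9
  endloop
 endfacet
 facet normal -0.801 0.597 0.049
  outer loop
   vertex 1.2 1.5 0.7
   vertex 0.8 0.7 3.9
   vertex 3.1 3.7 4.9
  endloop
 endfacet
 facet normal 0.039 0.878 -0.477
  outer loop
   vertex 1.2 1.5 0.7
   vertex 3.1 3.7 4.9
   vertex 4.5 1.3 0.6
  endloop
 endfacet
 facet normal -0.338 -0.902 -0.268
  outer loop
   vertex 1.2 1.5 0.7
   vertex 2.8 0.1 3.4
   vertex 0.8 0.7 3.9
  endloop
 endfacet
 facet normal 0.162 0.883 -0.440
  outer loop
   vertex 4.2 2.9 3.7
   vertex 4.5 1.3 0.6
   vertex 3.1 3.7 4.9
  endloop
 endfacet
 facet normal 0.835 -0.451 0.314
  outer loop
   vertex 4.2 2.9 3.7
   vertex 2.8 0.1 3.4
   vertex 4.5 1.3 0.6
  endloop
 endfacet
 facet normal 0.557 -0.359 0.749
  outer loop
   vertex 4.2 2.9 3.7
   vertex 3.1 3.7 4.9
   vertex 2.8 0.1 3.4
  endloop
 endfacet
 facet normal 0.280 -0.932 -0.230
  outer loop
   vertex 3.5 1.0 0.6
   vertex 4.5 1.3 0.6
   vertex 2.8 0.1 3.4
  endloop
 endfacet
 facet normal -0.025 0.084 -0.996
  outer loop
   vertex 3.5 1.0 0.6
   vertex 1.2 1.5 0.7
   vertex 4.5 1.3 0.6
  endloop
 endfacet
 facet normal -0.214 -0.913 -0.347
  outer loop
   vertex 3.5 1.0 0.6
   vertex 2.8 0.1 3.4
   vertex 1.2 1.5 0.7
  endloop
 endfacet
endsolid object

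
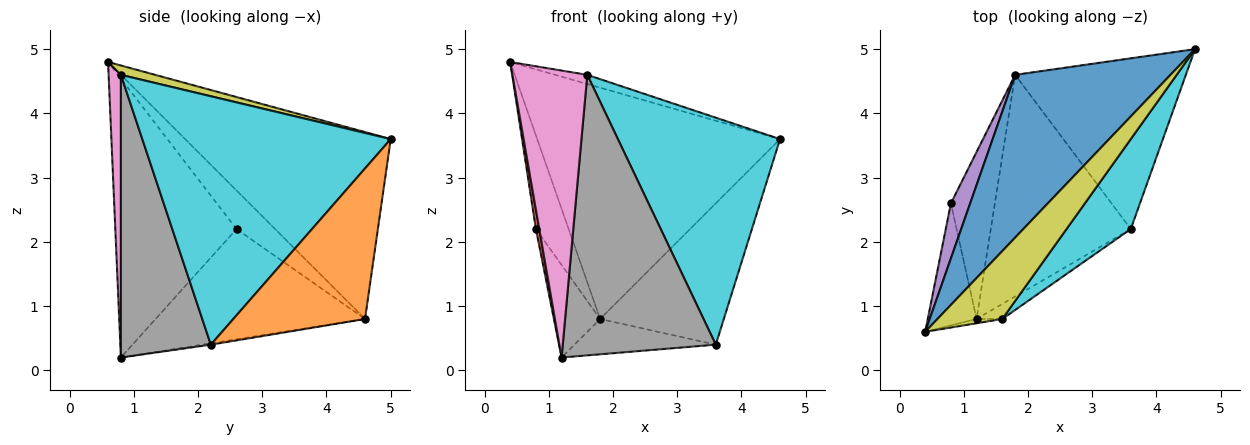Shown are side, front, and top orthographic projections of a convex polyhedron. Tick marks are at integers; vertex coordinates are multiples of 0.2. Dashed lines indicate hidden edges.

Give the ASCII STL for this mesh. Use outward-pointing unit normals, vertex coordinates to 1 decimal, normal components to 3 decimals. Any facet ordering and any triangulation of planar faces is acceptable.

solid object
 facet normal -0.569 0.672 0.473
  outer loop
   vertex 1.8 4.6 0.8
   vertex 0.4 0.6 4.8
   vertex 4.6 5.0 3.6
  endloop
 endfacet
 facet normal 0.562 0.528 -0.637
  outer loop
   vertex 3.6 2.2 0.4
   vertex 1.8 4.6 0.8
   vertex 4.6 5.0 3.6
  endloop
 endfacet
 facet normal -0.010 0.157 -0.987
  outer loop
   vertex 3.6 2.2 0.4
   vertex 1.2 0.8 0.2
   vertex 1.8 4.6 0.8
  endloop
 endfacet
 facet normal -0.985 -0.027 -0.172
  outer loop
   vertex 0.8 2.6 2.2
   vertex 1.2 0.8 0.2
   vertex 0.4 0.6 4.8
  endloop
 endfacet
 facet normal -0.712 0.605 0.356
  outer loop
   vertex 0.8 2.6 2.2
   vertex 0.4 0.6 4.8
   vertex 1.8 4.6 0.8
  endloop
 endfacet
 facet normal -0.910 0.201 -0.363
  outer loop
   vertex 0.8 2.6 2.2
   vertex 1.8 4.6 0.8
   vertex 1.2 0.8 0.2
  endloop
 endfacet
 facet normal 0.162 -0.987 -0.015
  outer loop
   vertex 1.6 0.8 4.6
   vertex 0.4 0.6 4.8
   vertex 1.2 0.8 0.2
  endloop
 endfacet
 facet normal 0.506 -0.861 -0.046
  outer loop
   vertex 1.6 0.8 4.6
   vertex 1.2 0.8 0.2
   vertex 3.6 2.2 0.4
  endloop
 endfacet
 facet normal 0.141 0.133 0.981
  outer loop
   vertex 1.6 0.8 4.6
   vertex 4.6 5.0 3.6
   vertex 0.4 0.6 4.8
  endloop
 endfacet
 facet normal 0.818 -0.534 0.212
  outer loop
   vertex 1.6 0.8 4.6
   vertex 3.6 2.2 0.4
   vertex 4.6 5.0 3.6
  endloop
 endfacet
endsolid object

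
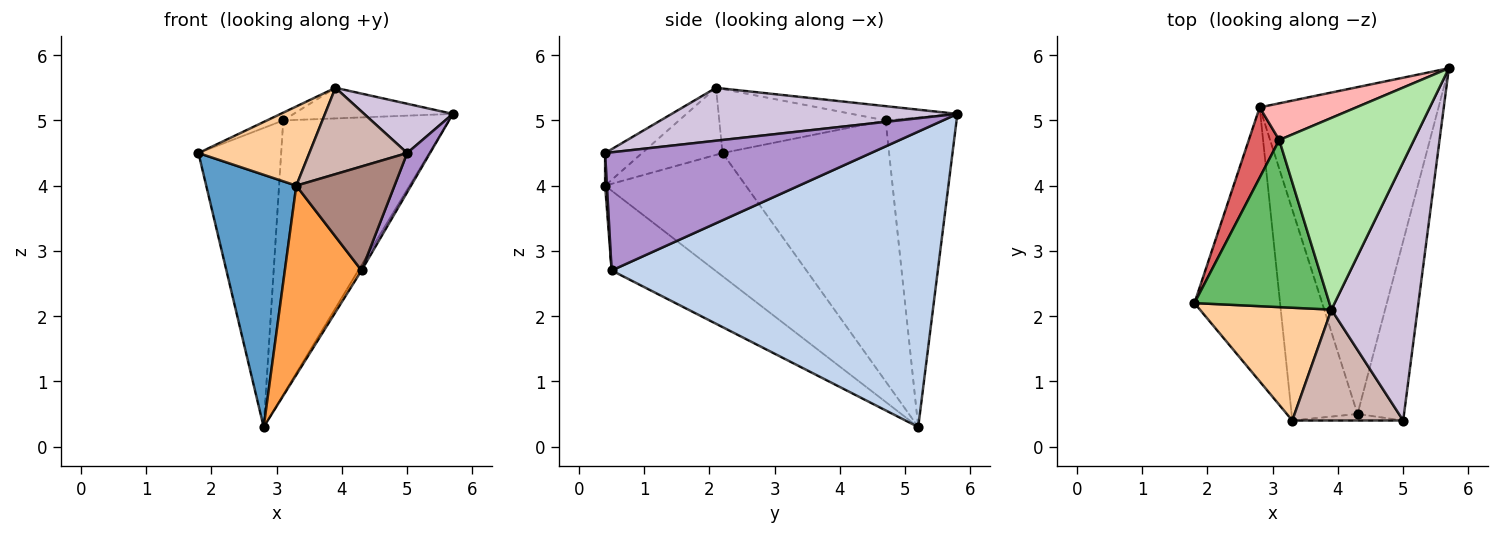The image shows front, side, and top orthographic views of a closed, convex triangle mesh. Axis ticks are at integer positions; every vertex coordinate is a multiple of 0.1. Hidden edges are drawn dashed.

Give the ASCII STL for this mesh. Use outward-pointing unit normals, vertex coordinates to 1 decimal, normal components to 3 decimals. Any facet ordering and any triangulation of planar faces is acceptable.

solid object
 facet normal -0.727 -0.465 -0.505
  outer loop
   vertex 2.8 5.2 0.3
   vertex 3.3 0.4 4.0
   vertex 1.8 2.2 4.5
  endloop
 endfacet
 facet normal 0.855 0.009 -0.518
  outer loop
   vertex 4.3 0.5 2.7
   vertex 2.8 5.2 0.3
   vertex 5.7 5.8 5.1
  endloop
 endfacet
 facet normal -0.669 -0.496 -0.553
  outer loop
   vertex 4.3 0.5 2.7
   vertex 3.3 0.4 4.0
   vertex 2.8 5.2 0.3
  endloop
 endfacet
 facet normal -0.385 -0.531 0.755
  outer loop
   vertex 3.9 2.1 5.5
   vertex 1.8 2.2 4.5
   vertex 3.3 0.4 4.0
  endloop
 endfacet
 facet normal -0.428 0.042 0.903
  outer loop
   vertex 3.1 4.7 5.0
   vertex 1.8 2.2 4.5
   vertex 3.9 2.1 5.5
  endloop
 endfacet
 facet normal -0.104 0.157 0.982
  outer loop
   vertex 3.1 4.7 5.0
   vertex 3.9 2.1 5.5
   vertex 5.7 5.8 5.1
  endloop
 endfacet
 facet normal -0.891 0.442 0.104
  outer loop
   vertex 3.1 4.7 5.0
   vertex 2.8 5.2 0.3
   vertex 1.8 2.2 4.5
  endloop
 endfacet
 facet normal -0.391 0.912 0.122
  outer loop
   vertex 3.1 4.7 5.0
   vertex 5.7 5.8 5.1
   vertex 2.8 5.2 0.3
  endloop
 endfacet
 facet normal 0.928 -0.080 -0.365
  outer loop
   vertex 5.0 0.4 4.5
   vertex 4.3 0.5 2.7
   vertex 5.7 5.8 5.1
  endloop
 endfacet
 facet normal 0.517 -0.160 0.841
  outer loop
   vertex 5.0 0.4 4.5
   vertex 5.7 5.8 5.1
   vertex 3.9 2.1 5.5
  endloop
 endfacet
 facet normal 0.018 -0.998 -0.063
  outer loop
   vertex 5.0 0.4 4.5
   vertex 3.3 0.4 4.0
   vertex 4.3 0.5 2.7
  endloop
 endfacet
 facet normal -0.226 -0.598 0.769
  outer loop
   vertex 5.0 0.4 4.5
   vertex 3.9 2.1 5.5
   vertex 3.3 0.4 4.0
  endloop
 endfacet
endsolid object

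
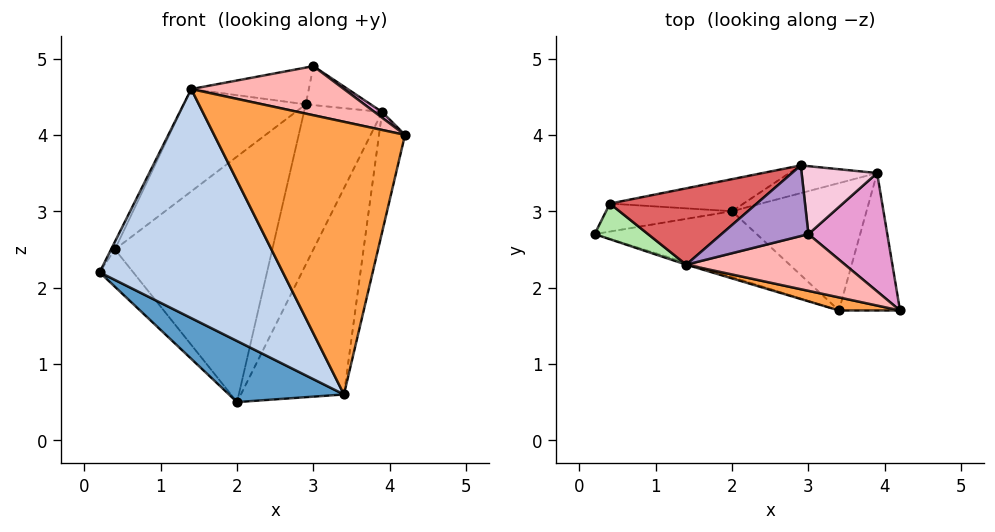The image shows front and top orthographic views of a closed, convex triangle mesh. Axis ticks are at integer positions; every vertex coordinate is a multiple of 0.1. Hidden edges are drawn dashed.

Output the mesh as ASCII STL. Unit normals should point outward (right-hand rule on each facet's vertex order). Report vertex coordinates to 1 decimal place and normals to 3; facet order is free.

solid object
 facet normal -0.501 -0.588 -0.634
  outer loop
   vertex 3.4 1.7 0.6
   vertex 0.2 2.7 2.2
   vertex 2.0 3.0 0.5
  endloop
 endfacet
 facet normal -0.302 -0.953 -0.008
  outer loop
   vertex 3.4 1.7 0.6
   vertex 1.4 2.3 4.6
   vertex 0.2 2.7 2.2
  endloop
 endfacet
 facet normal -0.200 -0.979 0.047
  outer loop
   vertex 3.4 1.7 0.6
   vertex 4.2 1.7 4.0
   vertex 1.4 2.3 4.6
  endloop
 endfacet
 facet normal -0.573 0.655 -0.492
  outer loop
   vertex 0.4 3.1 2.5
   vertex 2.0 3.0 0.5
   vertex 0.2 2.7 2.2
  endloop
 endfacet
 facet normal -0.099 0.987 -0.129
  outer loop
   vertex 0.4 3.1 2.5
   vertex 2.9 3.6 4.4
   vertex 2.0 3.0 0.5
  endloop
 endfacet
 facet normal -0.883 0.098 0.458
  outer loop
   vertex 0.4 3.1 2.5
   vertex 0.2 2.7 2.2
   vertex 1.4 2.3 4.6
  endloop
 endfacet
 facet normal -0.524 0.683 0.509
  outer loop
   vertex 0.4 3.1 2.5
   vertex 1.4 2.3 4.6
   vertex 2.9 3.6 4.4
  endloop
 endfacet
 facet normal 0.022 -0.654 0.756
  outer loop
   vertex 3.0 2.7 4.9
   vertex 1.4 2.3 4.6
   vertex 4.2 1.7 4.0
  endloop
 endfacet
 facet normal -0.271 0.444 0.854
  outer loop
   vertex 3.0 2.7 4.9
   vertex 2.9 3.6 4.4
   vertex 1.4 2.3 4.6
  endloop
 endfacet
 facet normal 0.081 0.982 -0.170
  outer loop
   vertex 3.9 3.5 4.3
   vertex 2.0 3.0 0.5
   vertex 2.9 3.6 4.4
  endloop
 endfacet
 facet normal 0.638 0.655 -0.405
  outer loop
   vertex 3.9 3.5 4.3
   vertex 3.4 1.7 0.6
   vertex 2.0 3.0 0.5
  endloop
 endfacet
 facet normal 0.954 0.197 -0.225
  outer loop
   vertex 3.9 3.5 4.3
   vertex 4.2 1.7 4.0
   vertex 3.4 1.7 0.6
  endloop
 endfacet
 facet normal 0.578 -0.039 0.815
  outer loop
   vertex 3.9 3.5 4.3
   vertex 3.0 2.7 4.9
   vertex 4.2 1.7 4.0
  endloop
 endfacet
 facet normal 0.135 0.493 0.860
  outer loop
   vertex 3.9 3.5 4.3
   vertex 2.9 3.6 4.4
   vertex 3.0 2.7 4.9
  endloop
 endfacet
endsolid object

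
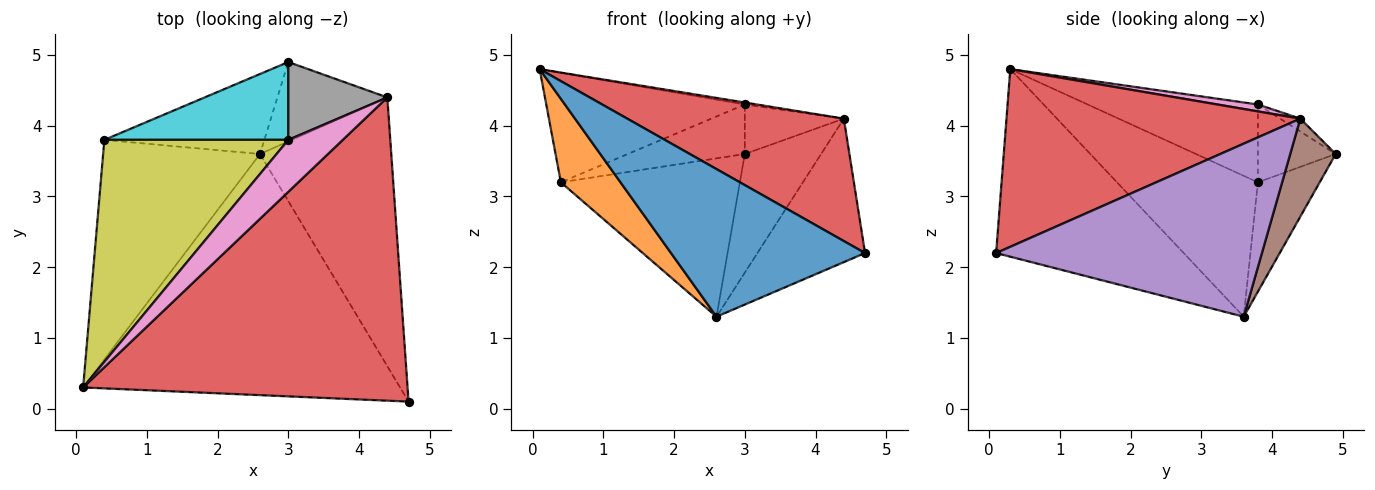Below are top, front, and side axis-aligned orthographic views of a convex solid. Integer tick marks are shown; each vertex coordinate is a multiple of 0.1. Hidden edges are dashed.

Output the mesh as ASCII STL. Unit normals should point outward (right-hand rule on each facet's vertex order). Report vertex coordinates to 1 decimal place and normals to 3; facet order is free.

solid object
 facet normal -0.451 -0.466 -0.761
  outer loop
   vertex 2.6 3.6 1.3
   vertex 4.7 0.1 2.2
   vertex 0.1 0.3 4.8
  endloop
 endfacet
 facet normal -0.643 -0.272 -0.716
  outer loop
   vertex 0.4 3.8 3.2
   vertex 2.6 3.6 1.3
   vertex 0.1 0.3 4.8
  endloop
 endfacet
 facet normal -0.295 0.853 -0.431
  outer loop
   vertex 0.4 3.8 3.2
   vertex 3.0 4.9 3.6
   vertex 2.6 3.6 1.3
  endloop
 endfacet
 facet normal 0.453 -0.334 0.827
  outer loop
   vertex 4.4 4.4 4.1
   vertex 0.1 0.3 4.8
   vertex 4.7 0.1 2.2
  endloop
 endfacet
 facet normal 0.758 0.307 -0.575
  outer loop
   vertex 4.4 4.4 4.1
   vertex 4.7 0.1 2.2
   vertex 2.6 3.6 1.3
  endloop
 endfacet
 facet normal 0.444 0.745 -0.498
  outer loop
   vertex 4.4 4.4 4.1
   vertex 2.6 3.6 1.3
   vertex 3.0 4.9 3.6
  endloop
 endfacet
 facet normal 0.125 0.038 0.991
  outer loop
   vertex 3.0 3.8 4.3
   vertex 0.1 0.3 4.8
   vertex 4.4 4.4 4.1
  endloop
 endfacet
 facet normal -0.109 0.534 0.839
  outer loop
   vertex 3.0 3.8 4.3
   vertex 4.4 4.4 4.1
   vertex 3.0 4.9 3.6
  endloop
 endfacet
 facet normal -0.355 0.414 0.838
  outer loop
   vertex 3.0 3.8 4.3
   vertex 0.4 3.8 3.2
   vertex 0.1 0.3 4.8
  endloop
 endfacet
 facet normal -0.336 0.506 0.795
  outer loop
   vertex 3.0 3.8 4.3
   vertex 3.0 4.9 3.6
   vertex 0.4 3.8 3.2
  endloop
 endfacet
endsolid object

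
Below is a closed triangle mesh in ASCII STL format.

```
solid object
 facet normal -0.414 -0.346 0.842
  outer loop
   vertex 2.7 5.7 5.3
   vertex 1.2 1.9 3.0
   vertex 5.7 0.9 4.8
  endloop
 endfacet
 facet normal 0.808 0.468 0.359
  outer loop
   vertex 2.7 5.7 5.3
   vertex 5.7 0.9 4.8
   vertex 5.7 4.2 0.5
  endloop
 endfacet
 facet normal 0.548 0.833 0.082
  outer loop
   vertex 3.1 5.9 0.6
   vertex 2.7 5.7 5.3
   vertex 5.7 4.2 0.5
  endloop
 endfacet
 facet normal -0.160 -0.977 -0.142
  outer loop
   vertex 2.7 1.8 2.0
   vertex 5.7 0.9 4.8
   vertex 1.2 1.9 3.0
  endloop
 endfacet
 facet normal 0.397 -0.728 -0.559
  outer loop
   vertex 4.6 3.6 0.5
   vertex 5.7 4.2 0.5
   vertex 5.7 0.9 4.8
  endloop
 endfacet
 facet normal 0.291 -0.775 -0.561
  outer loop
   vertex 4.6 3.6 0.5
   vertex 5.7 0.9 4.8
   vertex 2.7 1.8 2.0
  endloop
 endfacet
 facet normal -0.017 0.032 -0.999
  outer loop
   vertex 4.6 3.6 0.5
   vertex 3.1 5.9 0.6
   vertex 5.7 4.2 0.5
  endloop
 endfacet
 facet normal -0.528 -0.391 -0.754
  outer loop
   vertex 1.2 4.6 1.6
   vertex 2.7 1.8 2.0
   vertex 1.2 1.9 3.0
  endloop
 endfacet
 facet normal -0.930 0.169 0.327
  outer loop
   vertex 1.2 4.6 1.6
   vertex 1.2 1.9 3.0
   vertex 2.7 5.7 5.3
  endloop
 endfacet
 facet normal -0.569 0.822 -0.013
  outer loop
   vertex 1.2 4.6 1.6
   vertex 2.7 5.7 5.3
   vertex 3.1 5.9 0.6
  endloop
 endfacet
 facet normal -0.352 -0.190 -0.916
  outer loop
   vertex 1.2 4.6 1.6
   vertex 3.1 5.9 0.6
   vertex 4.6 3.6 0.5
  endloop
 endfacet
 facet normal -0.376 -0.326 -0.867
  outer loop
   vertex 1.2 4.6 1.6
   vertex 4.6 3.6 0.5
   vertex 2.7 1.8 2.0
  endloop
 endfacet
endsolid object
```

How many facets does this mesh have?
12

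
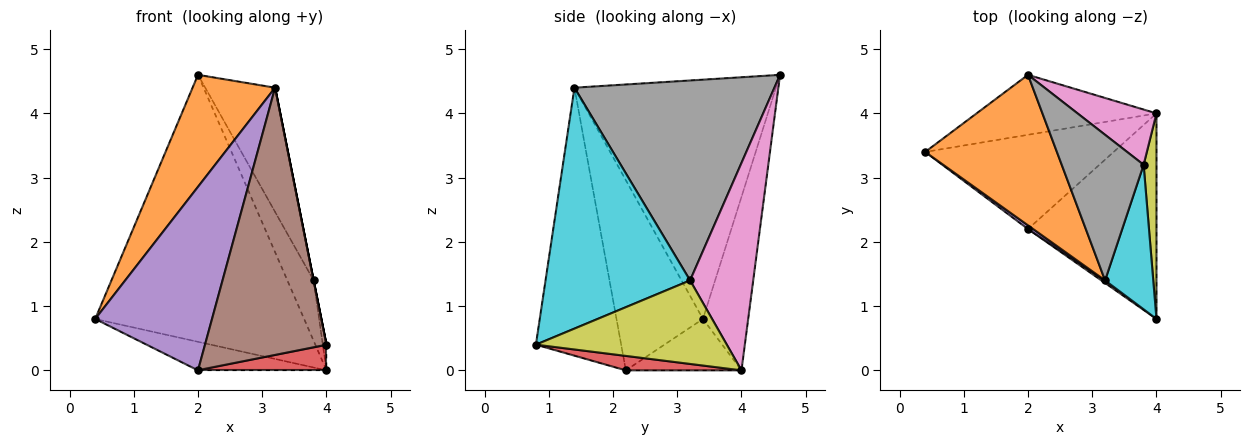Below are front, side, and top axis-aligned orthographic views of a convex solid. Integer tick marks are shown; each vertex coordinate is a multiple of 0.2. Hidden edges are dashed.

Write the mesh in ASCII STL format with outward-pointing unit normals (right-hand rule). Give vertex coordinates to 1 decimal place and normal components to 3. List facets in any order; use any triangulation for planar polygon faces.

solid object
 facet normal -0.207 0.955 -0.214
  outer loop
   vertex 2.0 4.6 4.6
   vertex 4.0 4.0 0.0
   vertex 0.4 3.4 0.8
  endloop
 endfacet
 facet normal -0.825 -0.338 0.454
  outer loop
   vertex 3.2 1.4 4.4
   vertex 2.0 4.6 4.6
   vertex 0.4 3.4 0.8
  endloop
 endfacet
 facet normal -0.253 0.281 -0.926
  outer loop
   vertex 2.0 2.2 0.0
   vertex 0.4 3.4 0.8
   vertex 4.0 4.0 0.0
  endloop
 endfacet
 facet normal 0.111 -0.123 -0.986
  outer loop
   vertex 2.0 2.2 0.0
   vertex 4.0 4.0 0.0
   vertex 4.0 0.8 0.4
  endloop
 endfacet
 facet normal -0.595 -0.804 0.016
  outer loop
   vertex 2.0 2.2 0.0
   vertex 3.2 1.4 4.4
   vertex 0.4 3.4 0.8
  endloop
 endfacet
 facet normal -0.575 -0.818 0.008
  outer loop
   vertex 2.0 2.2 0.0
   vertex 4.0 0.8 0.4
   vertex 3.2 1.4 4.4
  endloop
 endfacet
 facet normal 0.871 0.362 0.331
  outer loop
   vertex 3.8 3.2 1.4
   vertex 4.0 4.0 0.0
   vertex 2.0 4.6 4.6
  endloop
 endfacet
 facet normal 0.880 0.308 0.361
  outer loop
   vertex 3.8 3.2 1.4
   vertex 2.0 4.6 4.6
   vertex 3.2 1.4 4.4
  endloop
 endfacet
 facet normal 0.988 0.019 0.152
  outer loop
   vertex 3.8 3.2 1.4
   vertex 4.0 0.8 0.4
   vertex 4.0 4.0 0.0
  endloop
 endfacet
 facet normal 0.981 0.000 0.196
  outer loop
   vertex 3.8 3.2 1.4
   vertex 3.2 1.4 4.4
   vertex 4.0 0.8 0.4
  endloop
 endfacet
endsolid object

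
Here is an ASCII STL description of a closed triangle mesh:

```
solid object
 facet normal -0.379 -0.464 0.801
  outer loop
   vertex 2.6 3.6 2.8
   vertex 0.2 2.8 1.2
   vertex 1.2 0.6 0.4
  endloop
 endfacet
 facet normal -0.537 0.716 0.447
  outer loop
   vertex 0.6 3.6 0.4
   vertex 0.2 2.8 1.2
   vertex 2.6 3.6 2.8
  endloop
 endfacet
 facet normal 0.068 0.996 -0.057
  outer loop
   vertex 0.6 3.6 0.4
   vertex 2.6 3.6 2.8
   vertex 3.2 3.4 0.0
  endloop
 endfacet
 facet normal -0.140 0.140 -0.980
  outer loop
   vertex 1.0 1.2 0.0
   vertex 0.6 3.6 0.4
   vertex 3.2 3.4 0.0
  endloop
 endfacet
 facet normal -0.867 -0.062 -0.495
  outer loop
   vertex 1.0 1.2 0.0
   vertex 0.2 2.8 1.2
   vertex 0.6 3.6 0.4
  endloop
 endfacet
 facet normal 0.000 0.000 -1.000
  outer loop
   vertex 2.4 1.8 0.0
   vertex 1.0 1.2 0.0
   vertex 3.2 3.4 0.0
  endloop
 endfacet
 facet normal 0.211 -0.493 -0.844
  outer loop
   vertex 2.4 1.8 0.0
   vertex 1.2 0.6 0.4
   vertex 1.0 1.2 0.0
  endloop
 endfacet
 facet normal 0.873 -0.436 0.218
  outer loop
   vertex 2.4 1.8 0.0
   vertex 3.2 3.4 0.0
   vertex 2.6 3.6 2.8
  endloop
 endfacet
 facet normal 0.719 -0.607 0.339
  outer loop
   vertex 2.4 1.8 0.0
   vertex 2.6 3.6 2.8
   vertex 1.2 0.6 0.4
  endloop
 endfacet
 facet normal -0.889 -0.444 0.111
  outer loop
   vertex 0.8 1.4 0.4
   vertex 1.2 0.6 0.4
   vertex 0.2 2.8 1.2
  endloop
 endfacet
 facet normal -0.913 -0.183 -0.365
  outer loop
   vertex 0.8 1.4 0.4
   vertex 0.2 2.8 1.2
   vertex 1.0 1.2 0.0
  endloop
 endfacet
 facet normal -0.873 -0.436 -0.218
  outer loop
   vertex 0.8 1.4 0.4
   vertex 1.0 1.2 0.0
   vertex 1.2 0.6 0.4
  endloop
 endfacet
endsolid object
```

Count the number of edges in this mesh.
18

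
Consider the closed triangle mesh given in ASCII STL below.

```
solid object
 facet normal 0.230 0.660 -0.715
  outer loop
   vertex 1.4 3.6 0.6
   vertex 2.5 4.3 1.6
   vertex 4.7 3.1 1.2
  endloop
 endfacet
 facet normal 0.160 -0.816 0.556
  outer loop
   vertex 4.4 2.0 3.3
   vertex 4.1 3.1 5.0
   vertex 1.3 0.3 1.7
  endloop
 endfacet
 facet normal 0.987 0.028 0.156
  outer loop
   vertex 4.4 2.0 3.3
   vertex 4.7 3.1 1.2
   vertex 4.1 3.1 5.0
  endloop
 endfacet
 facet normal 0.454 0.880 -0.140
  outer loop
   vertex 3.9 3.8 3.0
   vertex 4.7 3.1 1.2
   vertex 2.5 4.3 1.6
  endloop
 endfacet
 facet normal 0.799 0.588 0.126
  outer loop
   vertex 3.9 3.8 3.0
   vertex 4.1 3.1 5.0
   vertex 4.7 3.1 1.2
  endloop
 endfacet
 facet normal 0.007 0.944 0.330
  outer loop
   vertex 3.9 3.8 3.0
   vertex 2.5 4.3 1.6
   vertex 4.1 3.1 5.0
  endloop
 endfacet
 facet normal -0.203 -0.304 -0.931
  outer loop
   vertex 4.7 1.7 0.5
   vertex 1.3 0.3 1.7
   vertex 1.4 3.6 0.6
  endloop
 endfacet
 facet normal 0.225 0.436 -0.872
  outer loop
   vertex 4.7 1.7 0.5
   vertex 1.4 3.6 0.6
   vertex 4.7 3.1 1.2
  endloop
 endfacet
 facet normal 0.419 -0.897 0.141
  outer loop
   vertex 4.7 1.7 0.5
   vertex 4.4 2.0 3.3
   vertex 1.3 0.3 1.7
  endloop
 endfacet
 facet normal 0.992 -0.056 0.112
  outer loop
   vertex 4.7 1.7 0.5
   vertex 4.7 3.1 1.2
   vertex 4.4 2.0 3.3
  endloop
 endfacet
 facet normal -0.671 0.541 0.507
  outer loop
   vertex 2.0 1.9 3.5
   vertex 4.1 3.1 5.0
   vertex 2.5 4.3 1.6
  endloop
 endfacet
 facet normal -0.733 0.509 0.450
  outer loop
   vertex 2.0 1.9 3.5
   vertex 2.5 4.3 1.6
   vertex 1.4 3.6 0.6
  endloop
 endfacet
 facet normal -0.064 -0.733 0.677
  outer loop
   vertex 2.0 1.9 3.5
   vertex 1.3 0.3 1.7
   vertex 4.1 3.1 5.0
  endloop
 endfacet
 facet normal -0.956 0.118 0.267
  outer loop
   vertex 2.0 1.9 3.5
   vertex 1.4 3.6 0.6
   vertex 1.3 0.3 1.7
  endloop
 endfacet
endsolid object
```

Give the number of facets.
14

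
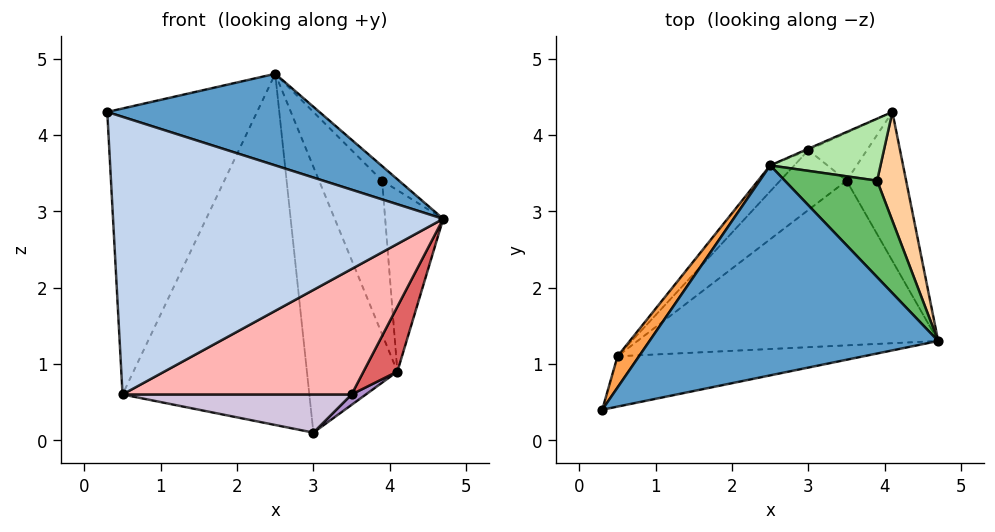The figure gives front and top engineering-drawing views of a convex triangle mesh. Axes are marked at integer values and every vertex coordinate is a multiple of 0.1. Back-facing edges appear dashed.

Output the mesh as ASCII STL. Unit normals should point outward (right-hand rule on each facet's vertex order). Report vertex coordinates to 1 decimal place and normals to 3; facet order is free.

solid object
 facet normal 0.350 -0.375 0.859
  outer loop
   vertex 2.5 3.6 4.8
   vertex 0.3 0.4 4.3
   vertex 4.7 1.3 2.9
  endloop
 endfacet
 facet normal 0.143 -0.974 -0.177
  outer loop
   vertex 0.5 1.1 0.6
   vertex 4.7 1.3 2.9
   vertex 0.3 0.4 4.3
  endloop
 endfacet
 facet normal -0.827 0.559 0.061
  outer loop
   vertex 0.5 1.1 0.6
   vertex 0.3 0.4 4.3
   vertex 2.5 3.6 4.8
  endloop
 endfacet
 facet normal 0.932 0.311 0.186
  outer loop
   vertex 3.9 3.4 3.4
   vertex 4.7 1.3 2.9
   vertex 4.1 4.3 0.9
  endloop
 endfacet
 facet normal 0.711 0.105 0.696
  outer loop
   vertex 3.9 3.4 3.4
   vertex 2.5 3.6 4.8
   vertex 4.7 1.3 2.9
  endloop
 endfacet
 facet normal 0.452 0.827 0.334
  outer loop
   vertex 3.9 3.4 3.4
   vertex 4.1 4.3 0.9
   vertex 2.5 3.6 4.8
  endloop
 endfacet
 facet normal 0.727 -0.275 -0.630
  outer loop
   vertex 3.5 3.4 0.6
   vertex 4.1 4.3 0.9
   vertex 4.7 1.3 2.9
  endloop
 endfacet
 facet normal 0.421 -0.549 -0.722
  outer loop
   vertex 3.5 3.4 0.6
   vertex 4.7 1.3 2.9
   vertex 0.5 1.1 0.6
  endloop
 endfacet
 facet normal 0.628 -0.165 -0.760
  outer loop
   vertex 3.0 3.8 0.1
   vertex 4.1 4.3 0.9
   vertex 3.5 3.4 0.6
  endloop
 endfacet
 facet normal 0.381 -0.497 -0.779
  outer loop
   vertex 3.0 3.8 0.1
   vertex 3.5 3.4 0.6
   vertex 0.5 1.1 0.6
  endloop
 endfacet
 facet normal -0.411 0.912 -0.005
  outer loop
   vertex 3.0 3.8 0.1
   vertex 2.5 3.6 4.8
   vertex 4.1 4.3 0.9
  endloop
 endfacet
 facet normal -0.737 0.674 -0.050
  outer loop
   vertex 3.0 3.8 0.1
   vertex 0.5 1.1 0.6
   vertex 2.5 3.6 4.8
  endloop
 endfacet
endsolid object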